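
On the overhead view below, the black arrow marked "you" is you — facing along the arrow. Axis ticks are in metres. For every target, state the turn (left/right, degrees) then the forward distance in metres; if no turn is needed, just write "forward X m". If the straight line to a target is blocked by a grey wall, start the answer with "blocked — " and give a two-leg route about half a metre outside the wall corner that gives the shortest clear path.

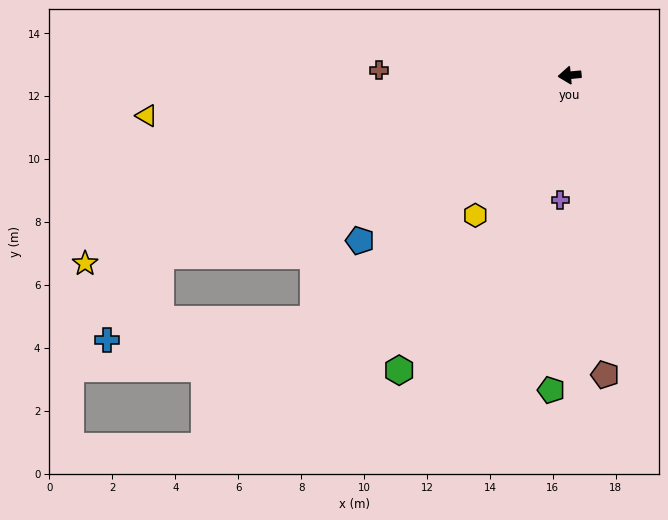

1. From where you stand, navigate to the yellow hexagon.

turn left 51°, forward 5.4 m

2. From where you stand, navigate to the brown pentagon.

turn left 91°, forward 9.6 m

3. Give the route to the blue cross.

blocked — turn left 18°, forward 14.2 m, then turn left 34°, forward 3.2 m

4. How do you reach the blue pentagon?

turn left 33°, forward 8.5 m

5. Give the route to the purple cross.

turn left 80°, forward 4.0 m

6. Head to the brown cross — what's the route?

turn right 7°, forward 6.1 m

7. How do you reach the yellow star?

turn left 16°, forward 16.5 m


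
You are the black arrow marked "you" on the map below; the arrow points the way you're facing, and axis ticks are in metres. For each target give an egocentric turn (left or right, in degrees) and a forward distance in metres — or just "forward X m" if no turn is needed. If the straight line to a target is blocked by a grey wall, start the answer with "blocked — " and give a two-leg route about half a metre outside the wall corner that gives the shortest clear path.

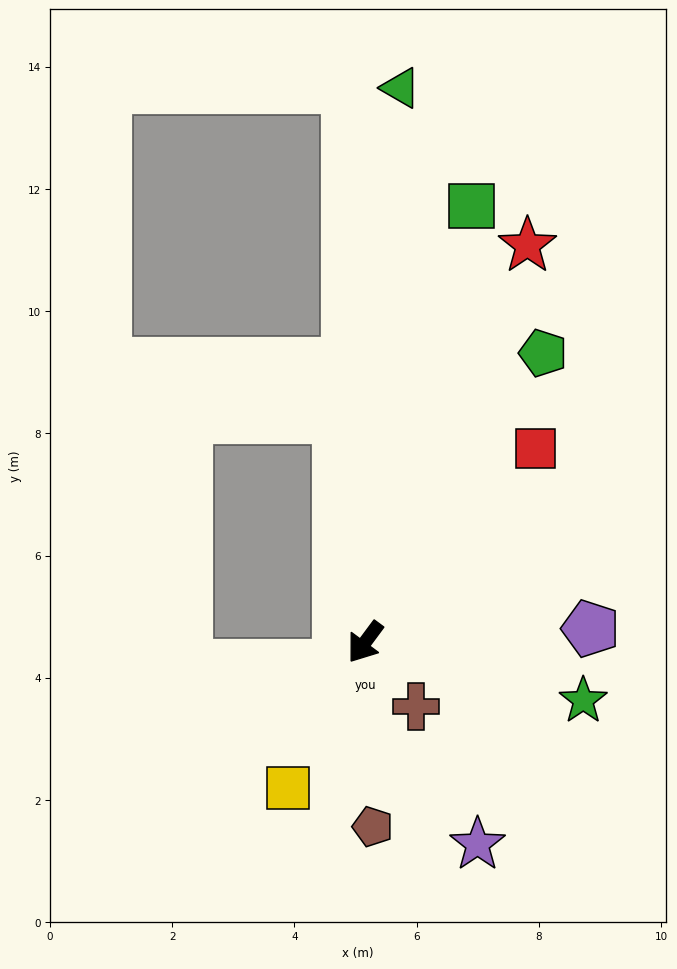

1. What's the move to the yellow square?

turn left 9°, forward 2.7 m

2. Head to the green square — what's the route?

turn right 157°, forward 7.3 m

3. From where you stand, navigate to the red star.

turn right 166°, forward 7.0 m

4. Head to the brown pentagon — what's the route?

turn left 39°, forward 3.0 m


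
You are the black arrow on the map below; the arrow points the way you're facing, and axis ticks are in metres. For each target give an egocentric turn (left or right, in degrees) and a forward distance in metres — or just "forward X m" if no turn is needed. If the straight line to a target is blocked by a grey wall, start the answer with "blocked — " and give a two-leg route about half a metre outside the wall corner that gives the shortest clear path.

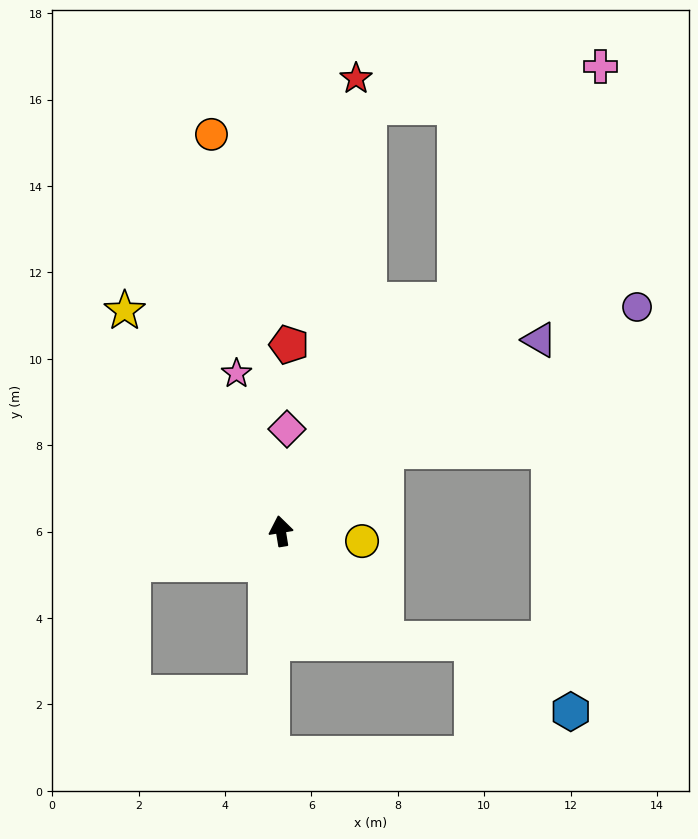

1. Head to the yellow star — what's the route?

turn left 26°, forward 6.2 m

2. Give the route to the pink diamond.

turn right 13°, forward 2.4 m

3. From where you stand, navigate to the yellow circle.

turn right 106°, forward 1.9 m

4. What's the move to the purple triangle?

turn right 63°, forward 7.4 m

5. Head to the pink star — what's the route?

turn left 6°, forward 3.8 m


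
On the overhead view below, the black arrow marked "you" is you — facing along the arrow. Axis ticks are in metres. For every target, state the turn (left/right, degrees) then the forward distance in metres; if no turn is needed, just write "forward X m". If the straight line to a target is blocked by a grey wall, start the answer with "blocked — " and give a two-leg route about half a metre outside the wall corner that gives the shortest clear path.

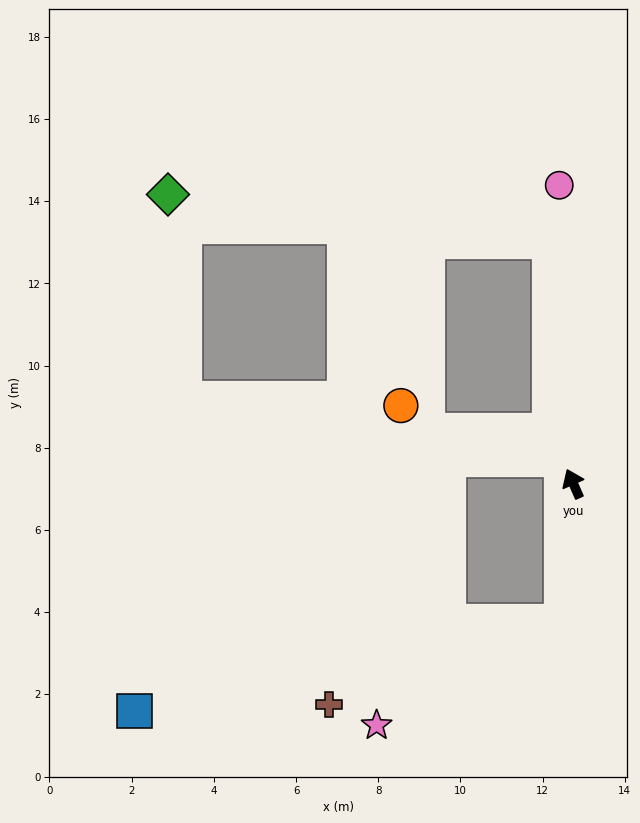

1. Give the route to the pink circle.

turn right 21°, forward 7.3 m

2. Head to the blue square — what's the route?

blocked — turn left 152°, forward 3.4 m, then turn right 74°, forward 10.6 m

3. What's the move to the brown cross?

blocked — turn left 152°, forward 3.4 m, then turn right 66°, forward 6.0 m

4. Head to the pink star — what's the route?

blocked — turn left 152°, forward 3.4 m, then turn right 56°, forward 5.2 m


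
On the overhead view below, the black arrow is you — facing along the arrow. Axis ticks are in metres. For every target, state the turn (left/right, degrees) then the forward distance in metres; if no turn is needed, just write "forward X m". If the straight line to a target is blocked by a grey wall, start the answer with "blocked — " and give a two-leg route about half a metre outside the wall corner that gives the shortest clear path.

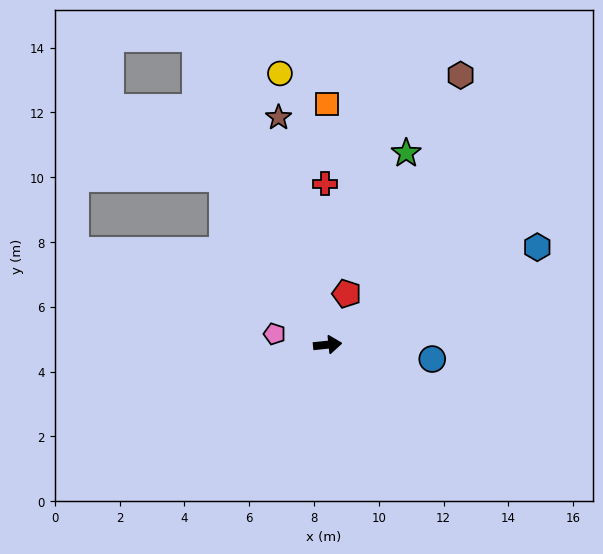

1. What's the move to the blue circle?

turn right 14°, forward 3.3 m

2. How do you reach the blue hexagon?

turn left 19°, forward 7.1 m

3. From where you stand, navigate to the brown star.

turn left 96°, forward 7.2 m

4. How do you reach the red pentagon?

turn left 64°, forward 1.7 m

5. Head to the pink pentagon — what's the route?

turn left 163°, forward 1.7 m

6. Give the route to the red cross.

turn left 85°, forward 5.0 m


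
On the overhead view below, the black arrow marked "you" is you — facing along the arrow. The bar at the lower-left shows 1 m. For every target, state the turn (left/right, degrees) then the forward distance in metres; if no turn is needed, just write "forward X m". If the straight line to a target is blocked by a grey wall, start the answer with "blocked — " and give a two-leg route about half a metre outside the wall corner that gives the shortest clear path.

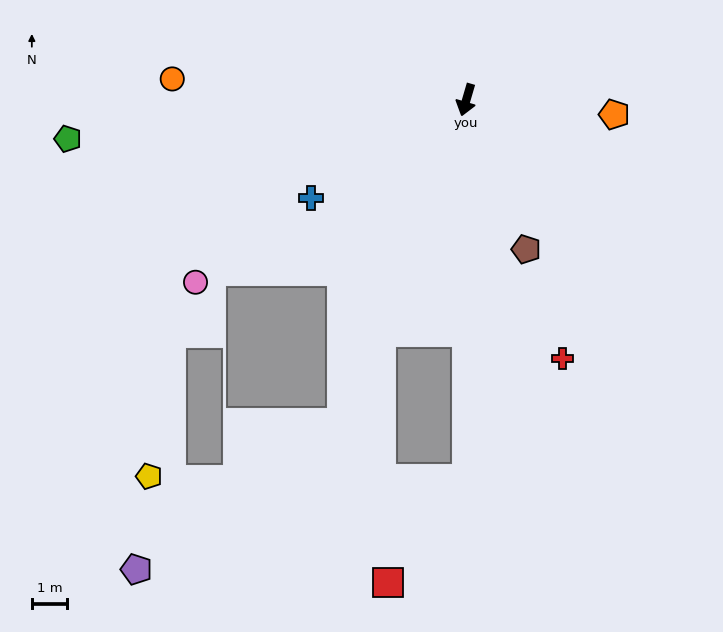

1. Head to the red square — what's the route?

blocked — turn left 16°, forward 10.7 m, then turn right 37°, forward 3.7 m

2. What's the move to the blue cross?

turn right 42°, forward 5.2 m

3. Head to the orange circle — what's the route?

turn right 78°, forward 8.4 m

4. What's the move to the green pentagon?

turn right 68°, forward 11.3 m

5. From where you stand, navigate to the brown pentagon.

turn left 38°, forward 4.6 m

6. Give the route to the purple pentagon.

blocked — turn right 5°, forward 9.8 m, then turn right 33°, forward 7.1 m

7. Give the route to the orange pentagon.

turn left 101°, forward 4.2 m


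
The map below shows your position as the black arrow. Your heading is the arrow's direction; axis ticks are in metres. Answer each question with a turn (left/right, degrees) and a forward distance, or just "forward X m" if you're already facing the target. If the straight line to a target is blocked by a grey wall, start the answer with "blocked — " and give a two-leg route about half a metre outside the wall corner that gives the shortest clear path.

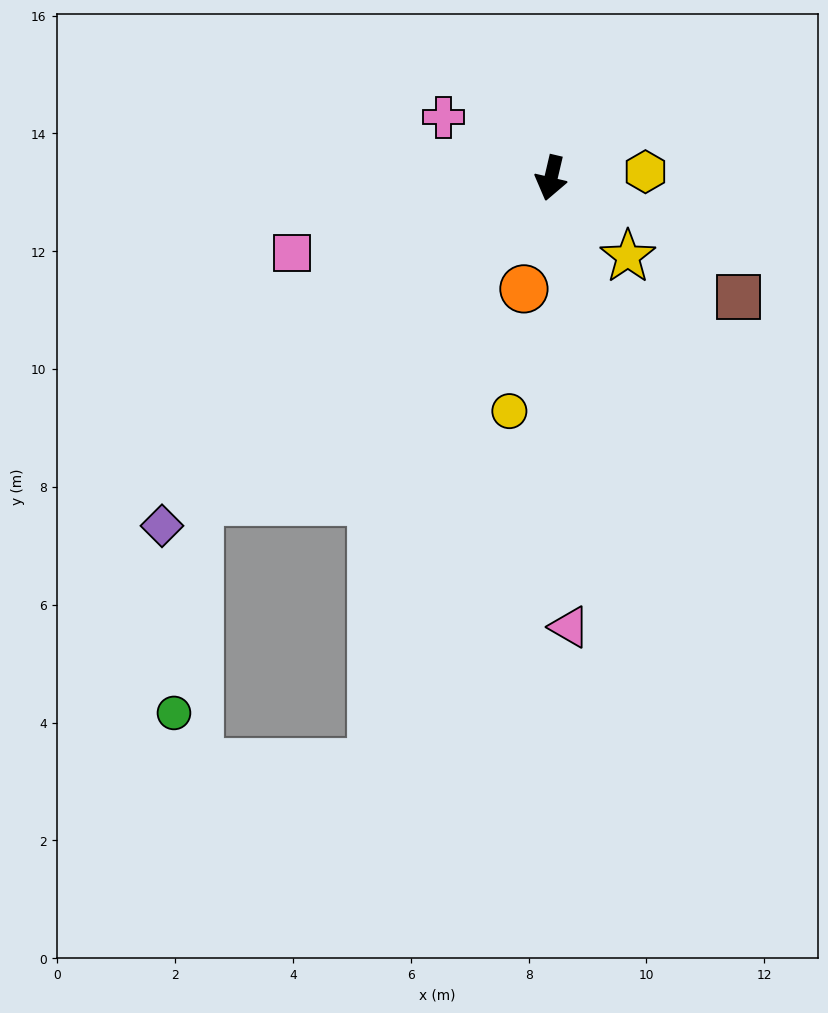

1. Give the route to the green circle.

blocked — turn right 34°, forward 8.1 m, then turn left 41°, forward 3.6 m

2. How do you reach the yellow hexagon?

turn left 107°, forward 1.6 m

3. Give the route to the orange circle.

forward 1.9 m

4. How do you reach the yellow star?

turn left 58°, forward 1.9 m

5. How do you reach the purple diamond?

turn right 35°, forward 8.9 m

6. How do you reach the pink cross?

turn right 106°, forward 2.1 m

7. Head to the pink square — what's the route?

turn right 61°, forward 4.6 m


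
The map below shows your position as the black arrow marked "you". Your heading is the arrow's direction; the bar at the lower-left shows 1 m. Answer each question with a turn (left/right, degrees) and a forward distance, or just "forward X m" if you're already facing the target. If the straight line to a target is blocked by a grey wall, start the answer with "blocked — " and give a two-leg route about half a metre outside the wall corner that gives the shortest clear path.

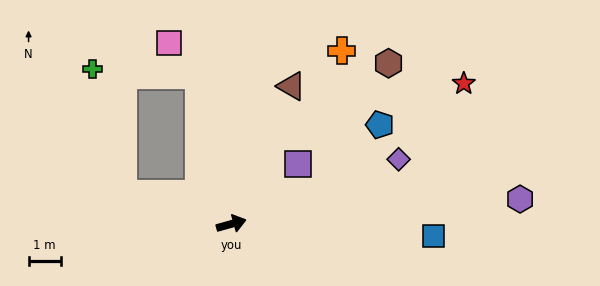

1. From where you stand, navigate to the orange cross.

turn left 42°, forward 6.4 m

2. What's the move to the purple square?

turn left 26°, forward 2.8 m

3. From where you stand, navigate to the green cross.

blocked — turn left 149°, forward 3.5 m, then turn right 61°, forward 4.0 m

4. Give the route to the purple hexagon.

turn right 11°, forward 9.0 m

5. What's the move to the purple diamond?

turn left 6°, forward 5.6 m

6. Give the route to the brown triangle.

turn left 51°, forward 4.7 m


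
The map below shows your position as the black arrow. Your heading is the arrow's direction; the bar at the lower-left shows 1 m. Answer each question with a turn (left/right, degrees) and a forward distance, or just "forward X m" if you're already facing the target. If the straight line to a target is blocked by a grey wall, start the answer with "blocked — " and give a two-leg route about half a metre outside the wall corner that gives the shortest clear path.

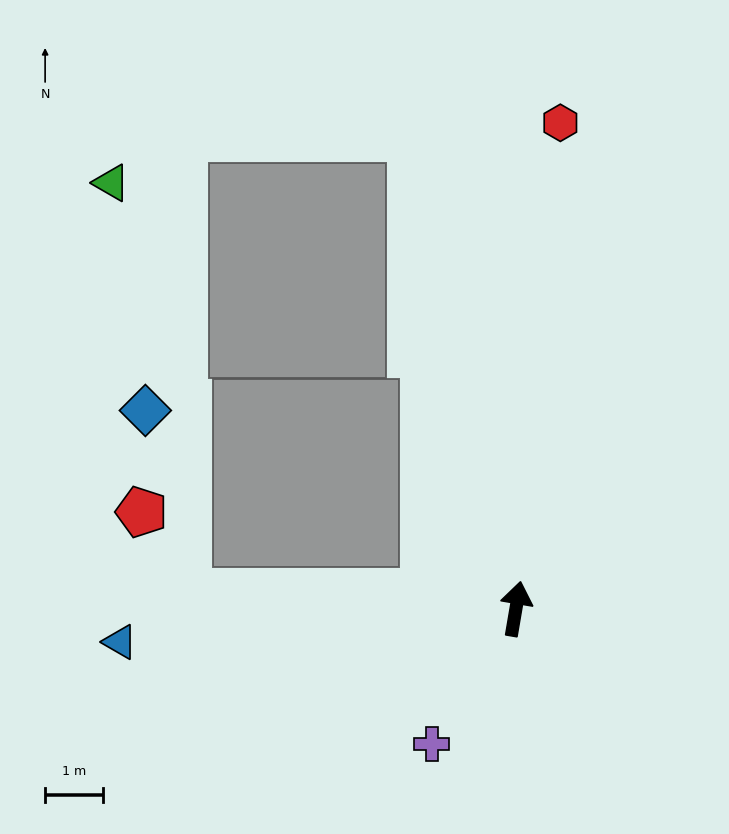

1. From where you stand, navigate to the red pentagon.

blocked — turn left 97°, forward 5.6 m, then turn right 58°, forward 1.6 m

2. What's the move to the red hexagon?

turn left 4°, forward 8.4 m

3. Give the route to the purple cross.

turn left 158°, forward 2.7 m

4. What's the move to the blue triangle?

turn left 104°, forward 6.8 m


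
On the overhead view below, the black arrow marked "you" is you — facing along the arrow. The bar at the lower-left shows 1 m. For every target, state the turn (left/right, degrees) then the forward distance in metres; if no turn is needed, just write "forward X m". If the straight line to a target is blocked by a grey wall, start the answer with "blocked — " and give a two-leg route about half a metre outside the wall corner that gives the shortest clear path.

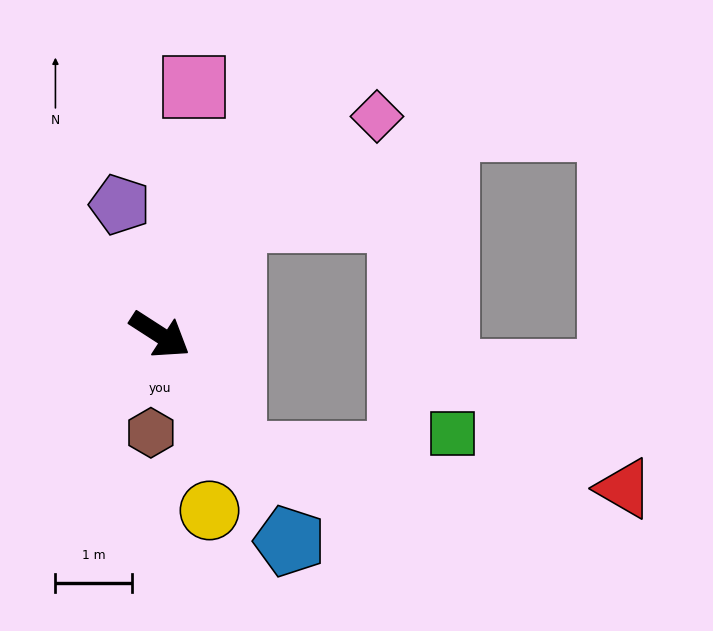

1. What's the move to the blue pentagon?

turn right 25°, forward 3.2 m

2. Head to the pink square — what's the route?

turn left 115°, forward 3.3 m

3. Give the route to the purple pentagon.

turn left 140°, forward 1.8 m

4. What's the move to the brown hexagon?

turn right 62°, forward 1.3 m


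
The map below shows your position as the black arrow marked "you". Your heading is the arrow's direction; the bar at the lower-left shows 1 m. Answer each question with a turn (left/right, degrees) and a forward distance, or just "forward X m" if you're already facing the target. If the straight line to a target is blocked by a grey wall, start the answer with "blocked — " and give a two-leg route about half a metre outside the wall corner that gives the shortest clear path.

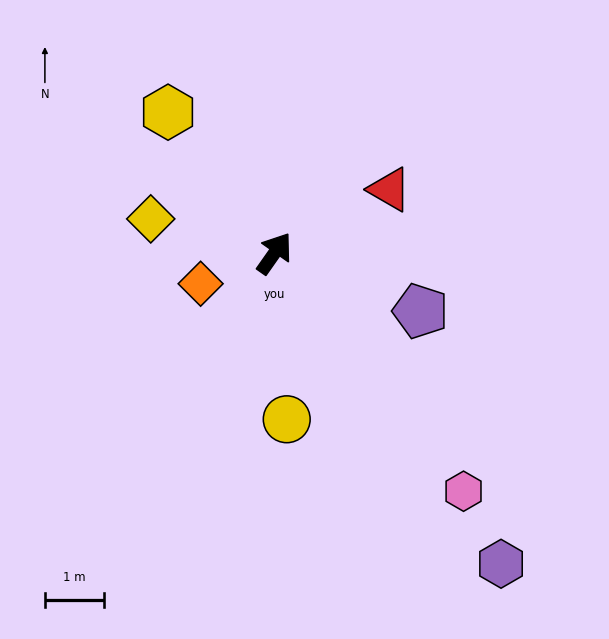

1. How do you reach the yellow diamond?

turn left 110°, forward 2.2 m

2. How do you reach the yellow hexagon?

turn left 72°, forward 3.0 m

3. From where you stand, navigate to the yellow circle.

turn right 141°, forward 2.8 m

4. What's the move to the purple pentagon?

turn right 77°, forward 2.6 m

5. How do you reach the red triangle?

turn right 26°, forward 2.2 m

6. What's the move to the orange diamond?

turn left 148°, forward 1.3 m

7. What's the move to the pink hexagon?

turn right 106°, forward 5.1 m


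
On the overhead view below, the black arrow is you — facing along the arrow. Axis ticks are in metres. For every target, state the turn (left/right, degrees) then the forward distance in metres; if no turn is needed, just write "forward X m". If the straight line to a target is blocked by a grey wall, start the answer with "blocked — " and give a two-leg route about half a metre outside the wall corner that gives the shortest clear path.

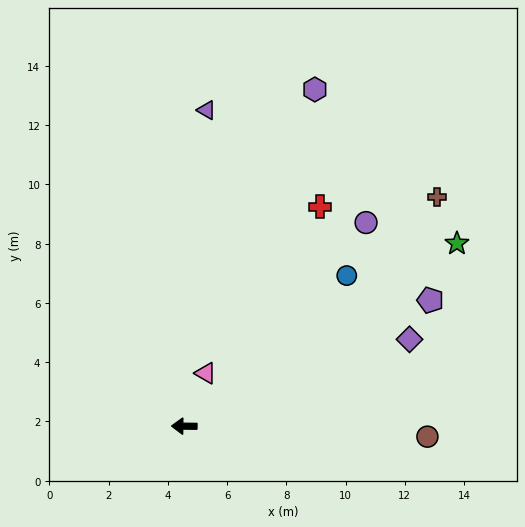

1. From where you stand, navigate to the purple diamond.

turn right 158°, forward 8.1 m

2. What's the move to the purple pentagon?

turn right 152°, forward 9.3 m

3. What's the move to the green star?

turn right 146°, forward 11.1 m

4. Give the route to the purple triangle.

turn right 93°, forward 10.7 m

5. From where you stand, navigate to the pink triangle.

turn right 111°, forward 1.9 m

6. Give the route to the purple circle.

turn right 131°, forward 9.2 m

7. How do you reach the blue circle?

turn right 137°, forward 7.5 m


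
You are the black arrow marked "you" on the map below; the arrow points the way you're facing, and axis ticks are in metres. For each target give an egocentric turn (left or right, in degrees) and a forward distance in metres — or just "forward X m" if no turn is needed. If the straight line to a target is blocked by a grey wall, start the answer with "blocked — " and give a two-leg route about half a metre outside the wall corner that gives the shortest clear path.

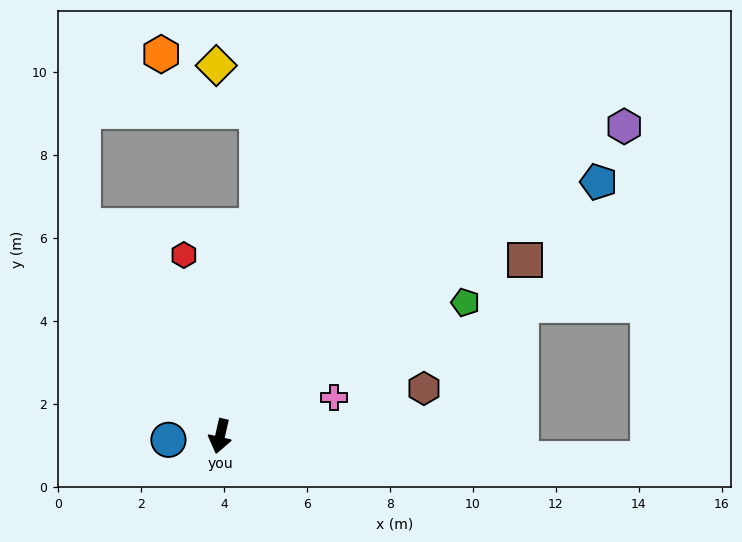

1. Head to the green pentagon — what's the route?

turn left 131°, forward 6.7 m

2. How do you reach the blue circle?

turn right 73°, forward 1.2 m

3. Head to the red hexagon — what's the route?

turn right 156°, forward 4.5 m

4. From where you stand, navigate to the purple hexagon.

turn left 140°, forward 12.3 m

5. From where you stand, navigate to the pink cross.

turn left 121°, forward 2.9 m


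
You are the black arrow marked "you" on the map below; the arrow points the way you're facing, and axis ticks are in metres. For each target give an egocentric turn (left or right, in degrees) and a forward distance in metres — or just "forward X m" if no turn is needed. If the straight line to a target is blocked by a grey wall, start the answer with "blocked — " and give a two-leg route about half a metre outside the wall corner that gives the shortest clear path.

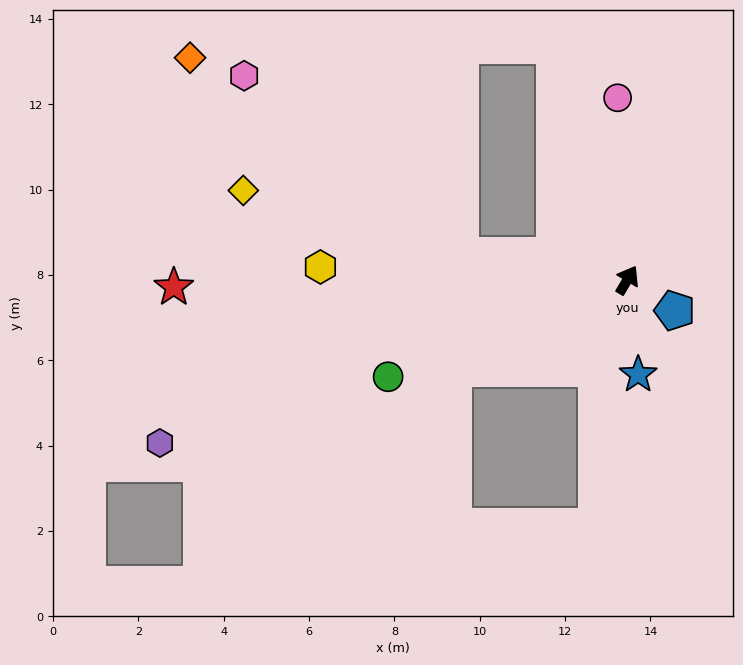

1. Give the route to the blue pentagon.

turn right 92°, forward 1.3 m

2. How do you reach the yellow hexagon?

turn left 118°, forward 7.2 m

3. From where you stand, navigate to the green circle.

turn left 143°, forward 6.0 m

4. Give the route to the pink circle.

turn left 34°, forward 4.3 m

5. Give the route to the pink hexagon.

blocked — turn left 112°, forward 4.0 m, then turn right 31°, forward 6.6 m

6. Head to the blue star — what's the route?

turn right 143°, forward 2.2 m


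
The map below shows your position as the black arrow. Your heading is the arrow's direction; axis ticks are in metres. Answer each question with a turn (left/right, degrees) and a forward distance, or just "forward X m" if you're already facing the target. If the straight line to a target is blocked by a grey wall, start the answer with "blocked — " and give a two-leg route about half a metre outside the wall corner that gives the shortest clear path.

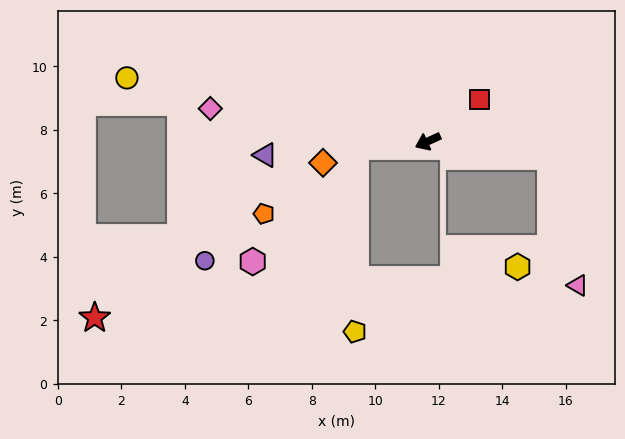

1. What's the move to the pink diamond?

turn right 33°, forward 6.9 m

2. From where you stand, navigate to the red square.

turn right 165°, forward 2.1 m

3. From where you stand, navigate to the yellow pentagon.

blocked — turn right 21°, forward 2.3 m, then turn left 86°, forward 5.8 m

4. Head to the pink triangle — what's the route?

blocked — turn left 148°, forward 3.9 m, then turn right 71°, forward 4.1 m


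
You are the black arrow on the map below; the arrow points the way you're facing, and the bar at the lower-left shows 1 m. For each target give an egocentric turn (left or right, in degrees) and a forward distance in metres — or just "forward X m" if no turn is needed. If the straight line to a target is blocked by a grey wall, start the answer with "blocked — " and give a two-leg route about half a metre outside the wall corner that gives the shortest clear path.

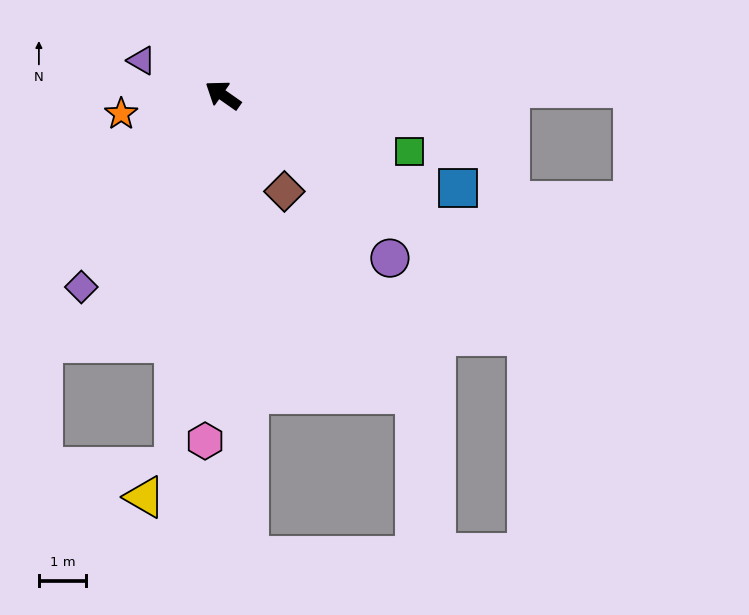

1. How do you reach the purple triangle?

turn left 12°, forward 1.9 m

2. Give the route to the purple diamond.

turn left 89°, forward 5.1 m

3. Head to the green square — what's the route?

turn right 162°, forward 4.1 m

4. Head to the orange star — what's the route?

turn left 45°, forward 2.2 m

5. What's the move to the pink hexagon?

turn left 122°, forward 7.3 m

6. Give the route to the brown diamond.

turn left 158°, forward 2.4 m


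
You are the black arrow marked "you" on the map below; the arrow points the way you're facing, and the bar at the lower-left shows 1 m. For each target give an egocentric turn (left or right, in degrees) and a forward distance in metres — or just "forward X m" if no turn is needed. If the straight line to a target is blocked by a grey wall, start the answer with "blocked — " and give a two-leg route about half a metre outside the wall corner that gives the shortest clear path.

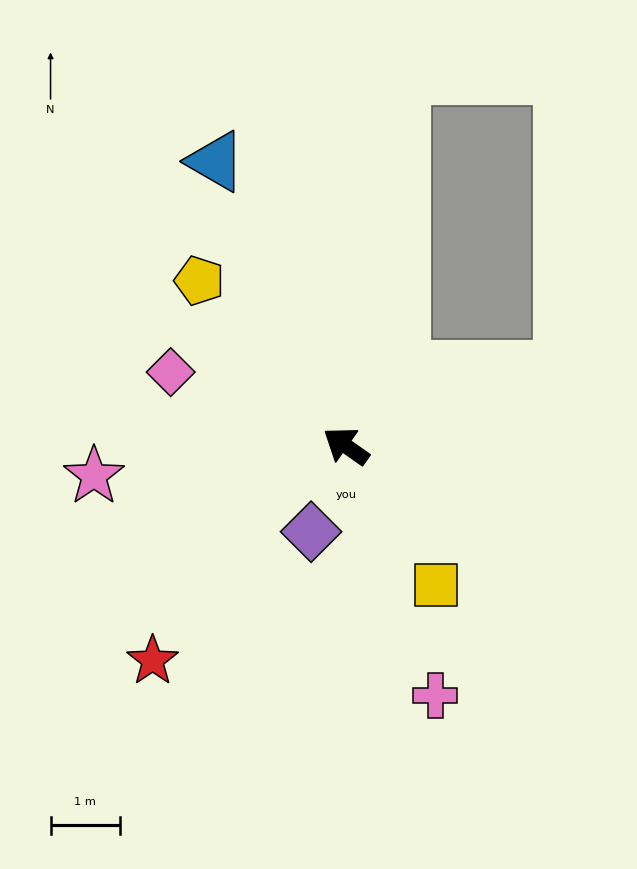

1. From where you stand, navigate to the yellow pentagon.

turn right 13°, forward 3.2 m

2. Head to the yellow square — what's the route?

turn left 158°, forward 2.4 m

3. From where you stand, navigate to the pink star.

turn left 42°, forward 3.7 m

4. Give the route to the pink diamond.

turn left 12°, forward 2.8 m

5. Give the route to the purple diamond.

turn left 103°, forward 1.3 m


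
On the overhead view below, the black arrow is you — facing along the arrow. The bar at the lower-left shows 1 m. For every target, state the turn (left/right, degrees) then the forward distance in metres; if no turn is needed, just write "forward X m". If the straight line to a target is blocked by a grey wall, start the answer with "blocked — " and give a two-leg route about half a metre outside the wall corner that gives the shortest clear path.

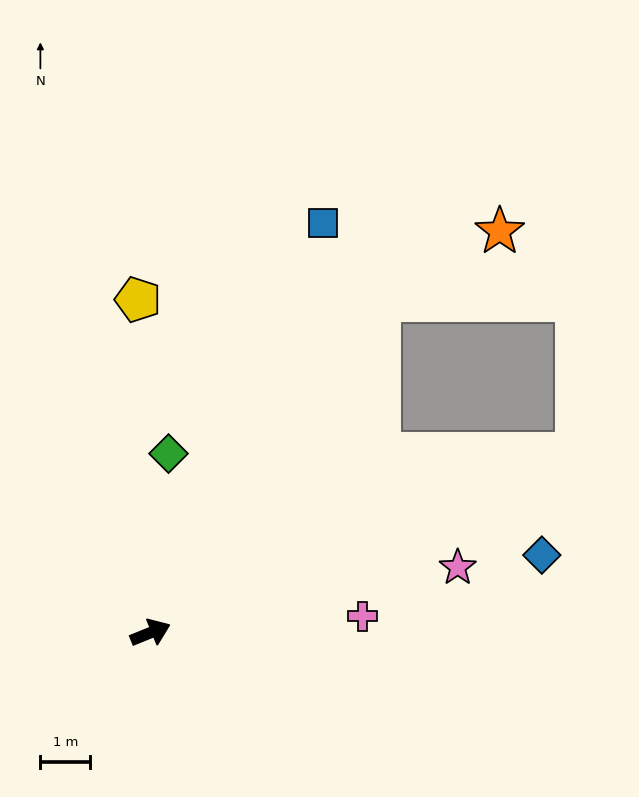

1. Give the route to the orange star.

blocked — turn left 33°, forward 8.1 m, then turn right 25°, forward 2.8 m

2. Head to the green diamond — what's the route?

turn left 62°, forward 3.6 m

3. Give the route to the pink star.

turn right 10°, forward 6.3 m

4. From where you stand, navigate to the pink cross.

turn right 18°, forward 4.3 m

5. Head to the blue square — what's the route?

turn left 45°, forward 8.9 m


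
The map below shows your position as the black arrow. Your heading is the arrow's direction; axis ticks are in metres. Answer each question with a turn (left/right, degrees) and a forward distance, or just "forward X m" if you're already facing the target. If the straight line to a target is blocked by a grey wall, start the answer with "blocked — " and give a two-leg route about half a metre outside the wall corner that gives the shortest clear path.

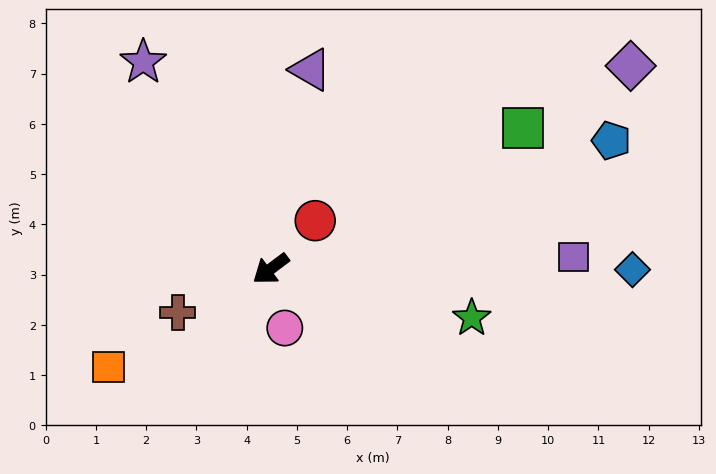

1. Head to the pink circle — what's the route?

turn left 66°, forward 1.2 m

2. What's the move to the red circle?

turn right 170°, forward 1.3 m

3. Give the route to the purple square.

turn left 145°, forward 6.0 m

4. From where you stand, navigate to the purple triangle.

turn right 138°, forward 4.0 m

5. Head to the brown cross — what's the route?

turn right 12°, forward 2.0 m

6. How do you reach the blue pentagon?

turn left 164°, forward 7.2 m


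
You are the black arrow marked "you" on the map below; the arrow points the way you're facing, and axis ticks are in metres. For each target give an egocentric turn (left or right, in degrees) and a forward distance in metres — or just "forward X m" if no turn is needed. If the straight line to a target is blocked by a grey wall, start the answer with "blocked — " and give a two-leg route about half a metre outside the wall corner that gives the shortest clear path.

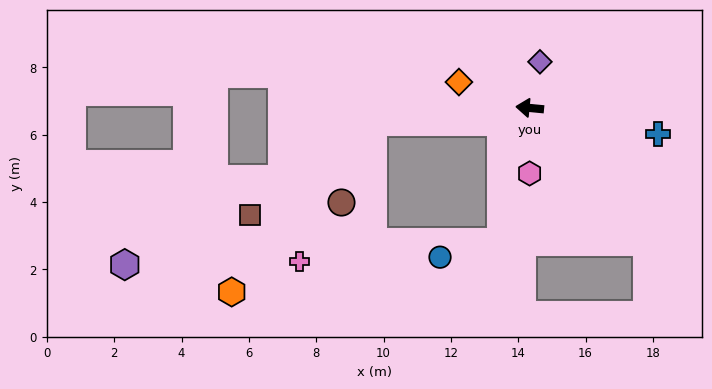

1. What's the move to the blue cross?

turn left 174°, forward 3.9 m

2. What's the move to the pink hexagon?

turn left 95°, forward 1.9 m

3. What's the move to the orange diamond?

turn right 15°, forward 2.2 m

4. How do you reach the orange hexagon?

blocked — turn left 11°, forward 4.7 m, then turn left 45°, forward 6.6 m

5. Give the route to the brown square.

blocked — turn left 11°, forward 4.7 m, then turn left 31°, forward 4.6 m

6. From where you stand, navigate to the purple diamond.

turn right 97°, forward 1.4 m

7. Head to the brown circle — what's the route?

blocked — turn left 11°, forward 4.7 m, then turn left 63°, forward 2.6 m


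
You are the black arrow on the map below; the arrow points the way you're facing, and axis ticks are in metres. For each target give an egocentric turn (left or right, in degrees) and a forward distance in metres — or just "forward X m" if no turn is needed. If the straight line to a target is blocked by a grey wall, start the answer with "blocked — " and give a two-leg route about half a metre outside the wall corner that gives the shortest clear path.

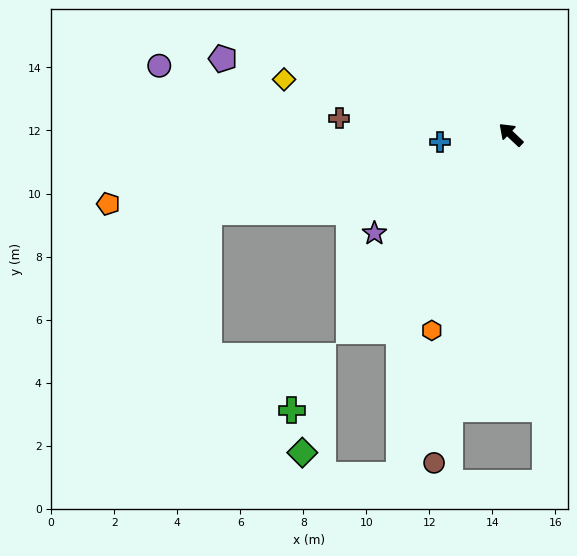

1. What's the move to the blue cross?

turn left 49°, forward 2.3 m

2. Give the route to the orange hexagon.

turn left 111°, forward 6.7 m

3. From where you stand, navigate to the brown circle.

turn left 120°, forward 10.7 m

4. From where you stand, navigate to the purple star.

turn left 79°, forward 5.3 m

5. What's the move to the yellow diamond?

turn left 30°, forward 7.4 m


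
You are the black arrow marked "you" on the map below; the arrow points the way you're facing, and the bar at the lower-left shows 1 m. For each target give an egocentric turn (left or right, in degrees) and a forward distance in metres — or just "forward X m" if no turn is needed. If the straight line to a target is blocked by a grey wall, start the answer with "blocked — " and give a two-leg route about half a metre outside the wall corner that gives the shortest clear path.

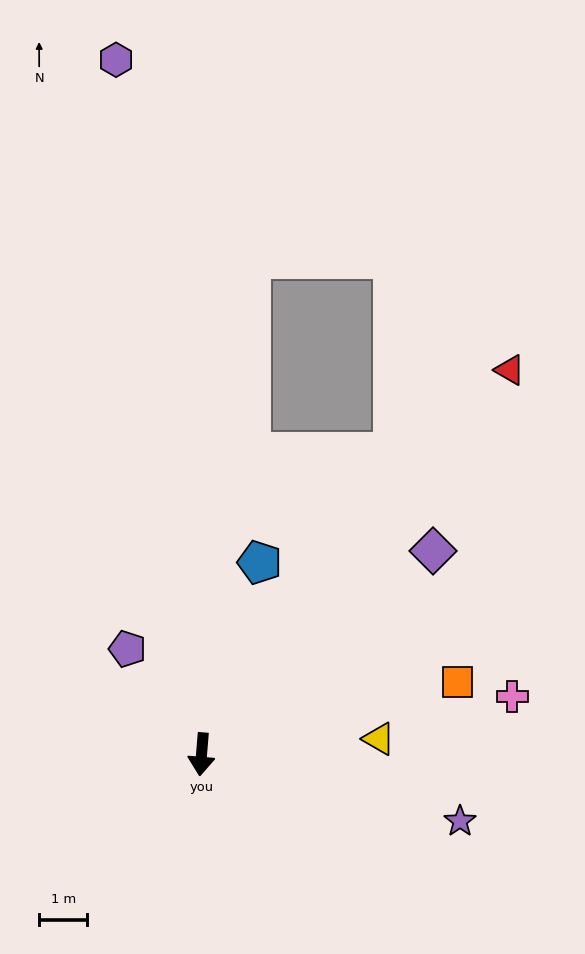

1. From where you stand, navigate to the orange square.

turn left 110°, forward 5.5 m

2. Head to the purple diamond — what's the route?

turn left 136°, forward 6.4 m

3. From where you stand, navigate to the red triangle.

turn left 146°, forward 10.3 m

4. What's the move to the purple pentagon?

turn right 140°, forward 2.7 m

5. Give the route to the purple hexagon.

turn right 168°, forward 14.6 m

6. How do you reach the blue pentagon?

turn left 168°, forward 4.2 m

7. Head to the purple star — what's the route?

turn left 80°, forward 5.6 m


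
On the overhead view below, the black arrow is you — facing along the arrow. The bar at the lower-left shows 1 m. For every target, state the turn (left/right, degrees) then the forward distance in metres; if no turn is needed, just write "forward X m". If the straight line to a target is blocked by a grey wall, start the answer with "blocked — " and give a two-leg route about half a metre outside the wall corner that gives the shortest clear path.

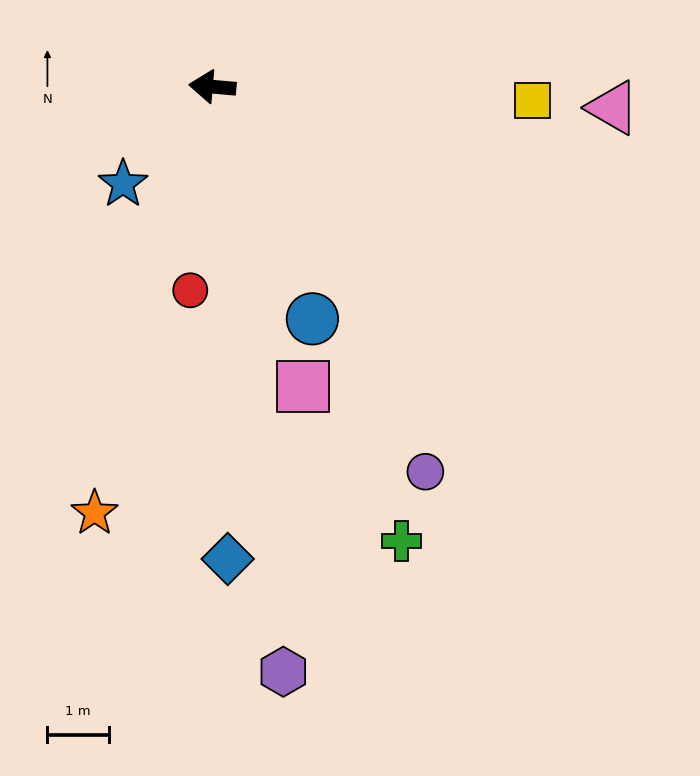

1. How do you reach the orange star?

turn left 80°, forward 7.2 m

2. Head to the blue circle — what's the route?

turn left 118°, forward 4.1 m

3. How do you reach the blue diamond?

turn left 97°, forward 7.7 m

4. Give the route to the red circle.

turn left 89°, forward 3.3 m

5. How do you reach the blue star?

turn left 52°, forward 2.2 m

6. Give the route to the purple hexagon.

turn left 102°, forward 9.6 m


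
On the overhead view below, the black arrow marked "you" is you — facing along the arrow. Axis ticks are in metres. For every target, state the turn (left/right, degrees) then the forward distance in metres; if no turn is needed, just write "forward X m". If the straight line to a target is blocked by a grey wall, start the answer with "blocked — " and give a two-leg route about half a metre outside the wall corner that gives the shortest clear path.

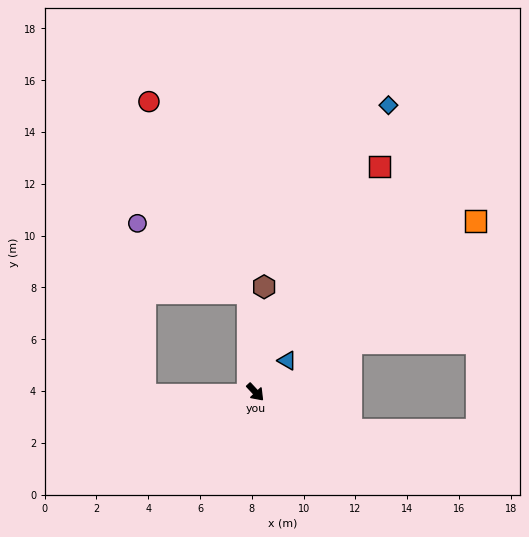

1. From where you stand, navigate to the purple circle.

blocked — turn left 141°, forward 3.8 m, then turn left 54°, forward 5.0 m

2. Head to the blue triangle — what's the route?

turn left 92°, forward 1.7 m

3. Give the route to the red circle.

blocked — turn left 141°, forward 3.8 m, then turn left 23°, forward 8.3 m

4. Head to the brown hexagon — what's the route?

turn left 132°, forward 4.1 m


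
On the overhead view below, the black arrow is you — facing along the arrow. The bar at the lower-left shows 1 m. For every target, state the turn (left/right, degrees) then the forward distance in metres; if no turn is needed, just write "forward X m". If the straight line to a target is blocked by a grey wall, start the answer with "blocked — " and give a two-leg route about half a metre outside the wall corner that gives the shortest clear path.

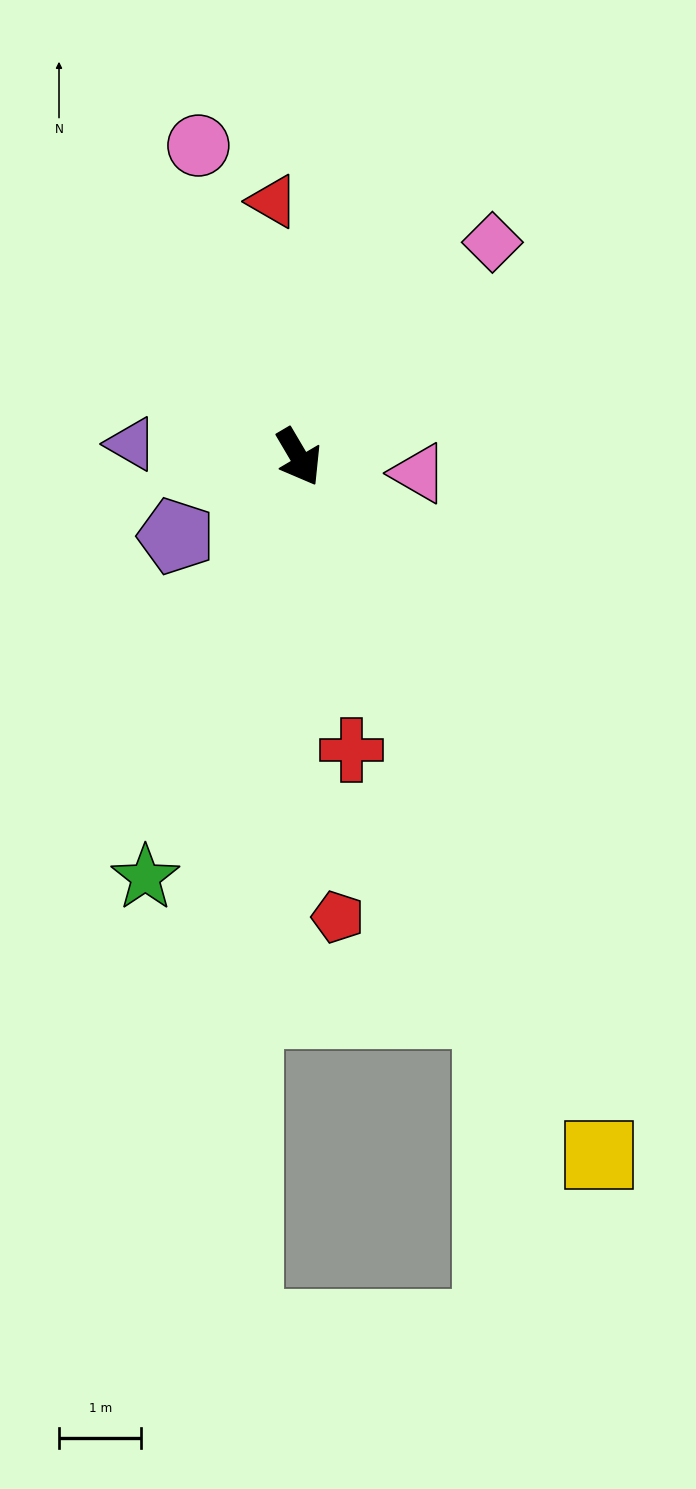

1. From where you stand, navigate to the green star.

turn right 51°, forward 5.4 m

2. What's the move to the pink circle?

turn left 167°, forward 4.0 m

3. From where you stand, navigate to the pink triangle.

turn left 52°, forward 1.5 m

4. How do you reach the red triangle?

turn left 155°, forward 3.1 m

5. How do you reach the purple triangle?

turn right 125°, forward 2.0 m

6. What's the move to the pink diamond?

turn left 107°, forward 3.5 m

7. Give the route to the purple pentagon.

turn right 88°, forward 1.8 m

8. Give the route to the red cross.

turn right 20°, forward 3.6 m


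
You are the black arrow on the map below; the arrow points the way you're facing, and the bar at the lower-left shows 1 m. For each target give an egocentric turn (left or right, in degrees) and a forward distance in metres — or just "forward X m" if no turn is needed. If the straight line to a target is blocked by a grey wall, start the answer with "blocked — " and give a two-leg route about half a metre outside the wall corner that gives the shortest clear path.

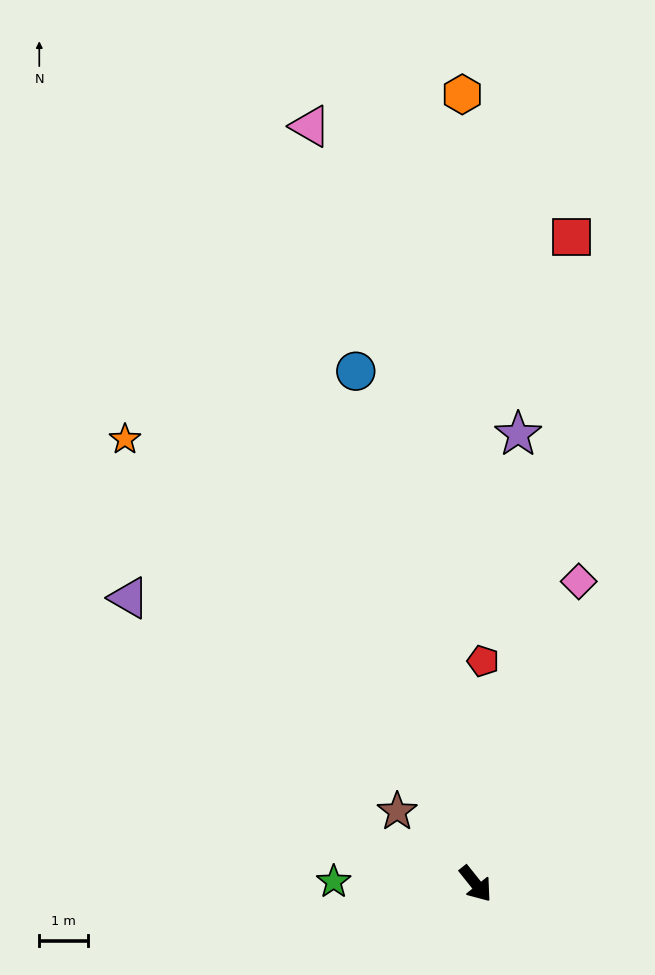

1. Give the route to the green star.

turn right 130°, forward 2.9 m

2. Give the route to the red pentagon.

turn left 139°, forward 4.6 m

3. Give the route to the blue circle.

turn left 154°, forward 10.9 m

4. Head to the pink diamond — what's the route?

turn left 122°, forward 6.6 m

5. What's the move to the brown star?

turn right 171°, forward 2.2 m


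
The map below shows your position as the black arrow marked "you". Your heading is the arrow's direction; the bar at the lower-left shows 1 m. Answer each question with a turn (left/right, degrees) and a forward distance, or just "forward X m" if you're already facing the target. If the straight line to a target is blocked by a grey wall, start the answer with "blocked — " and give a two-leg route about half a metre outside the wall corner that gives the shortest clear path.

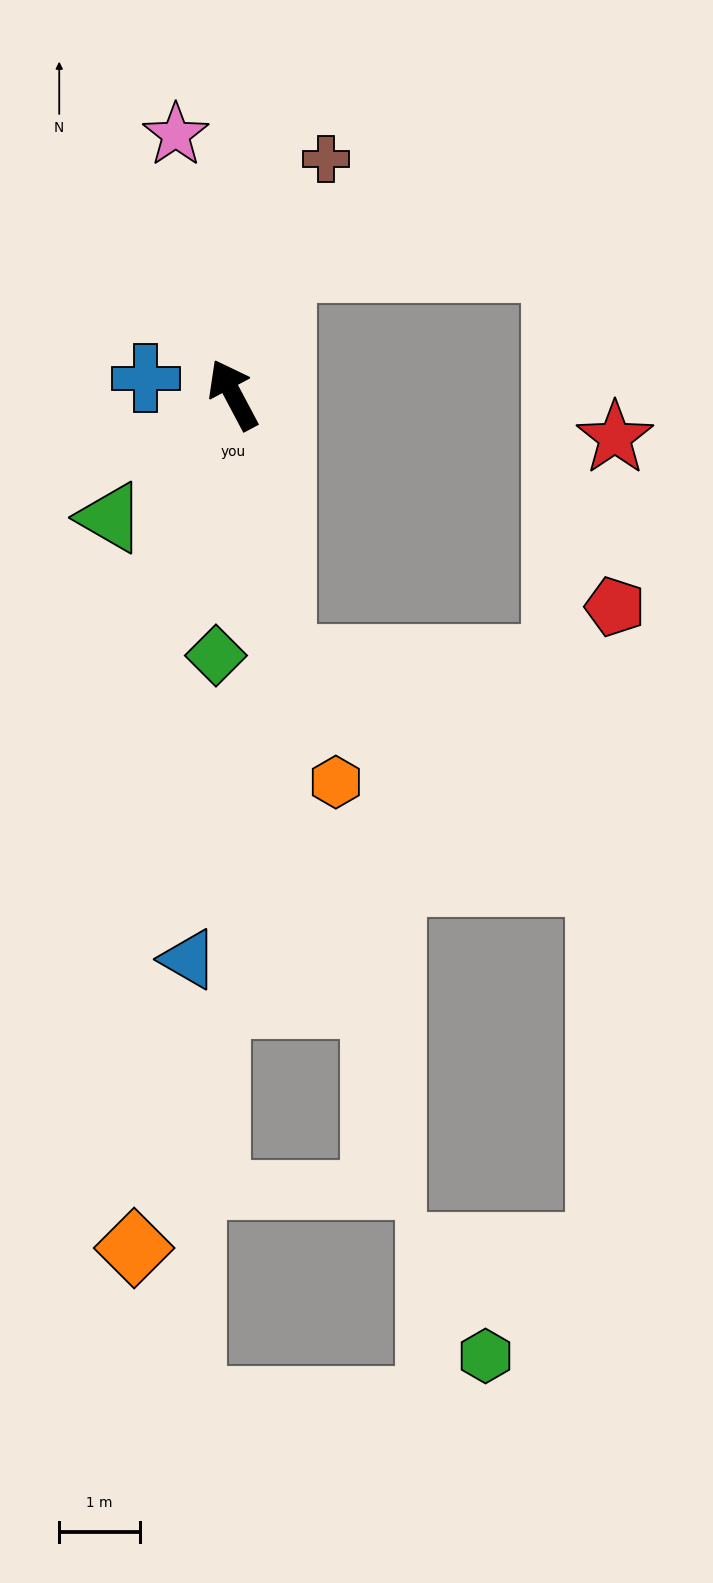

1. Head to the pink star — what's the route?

turn right 15°, forward 3.3 m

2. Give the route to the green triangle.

turn left 107°, forward 2.2 m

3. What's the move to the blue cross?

turn left 51°, forward 1.1 m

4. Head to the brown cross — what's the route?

turn right 49°, forward 3.1 m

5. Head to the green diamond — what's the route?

turn left 148°, forward 3.2 m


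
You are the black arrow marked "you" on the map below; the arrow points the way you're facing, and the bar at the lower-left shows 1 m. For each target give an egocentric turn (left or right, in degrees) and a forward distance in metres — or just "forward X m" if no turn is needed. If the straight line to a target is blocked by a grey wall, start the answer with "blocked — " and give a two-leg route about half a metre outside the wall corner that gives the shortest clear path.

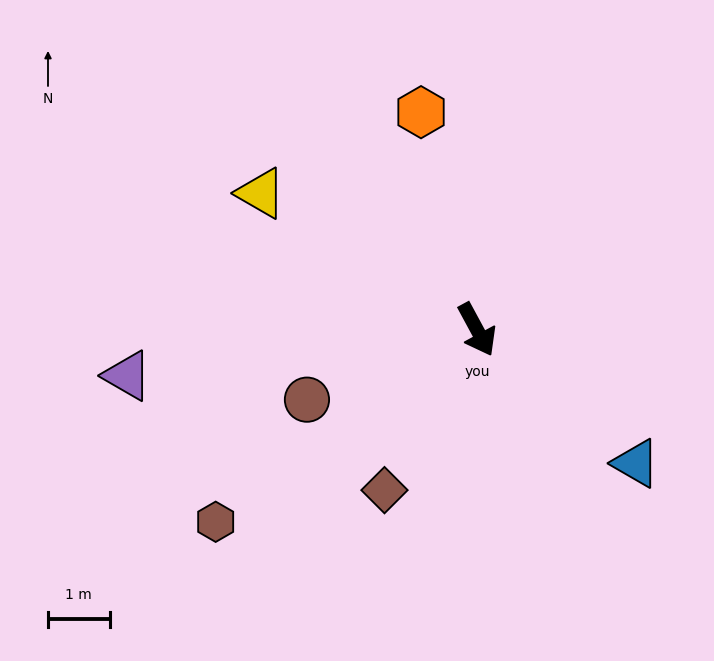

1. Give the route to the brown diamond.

turn right 58°, forward 3.0 m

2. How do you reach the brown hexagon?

turn right 82°, forward 5.3 m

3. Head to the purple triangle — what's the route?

turn right 111°, forward 5.7 m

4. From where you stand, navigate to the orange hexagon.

turn left 166°, forward 3.6 m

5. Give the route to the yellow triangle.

turn right 151°, forward 4.2 m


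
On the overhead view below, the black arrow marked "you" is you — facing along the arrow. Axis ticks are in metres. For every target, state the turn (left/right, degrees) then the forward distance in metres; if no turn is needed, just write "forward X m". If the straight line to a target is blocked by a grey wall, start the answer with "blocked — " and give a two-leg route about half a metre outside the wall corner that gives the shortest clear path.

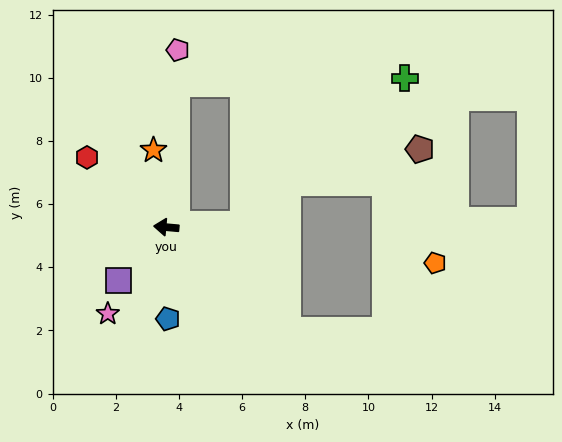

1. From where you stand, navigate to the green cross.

blocked — turn right 173°, forward 2.4 m, then turn left 40°, forward 6.9 m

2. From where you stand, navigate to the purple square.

turn left 54°, forward 2.3 m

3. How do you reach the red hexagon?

turn right 36°, forward 3.3 m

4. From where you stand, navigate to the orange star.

turn right 75°, forward 2.5 m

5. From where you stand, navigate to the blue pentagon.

turn left 96°, forward 2.9 m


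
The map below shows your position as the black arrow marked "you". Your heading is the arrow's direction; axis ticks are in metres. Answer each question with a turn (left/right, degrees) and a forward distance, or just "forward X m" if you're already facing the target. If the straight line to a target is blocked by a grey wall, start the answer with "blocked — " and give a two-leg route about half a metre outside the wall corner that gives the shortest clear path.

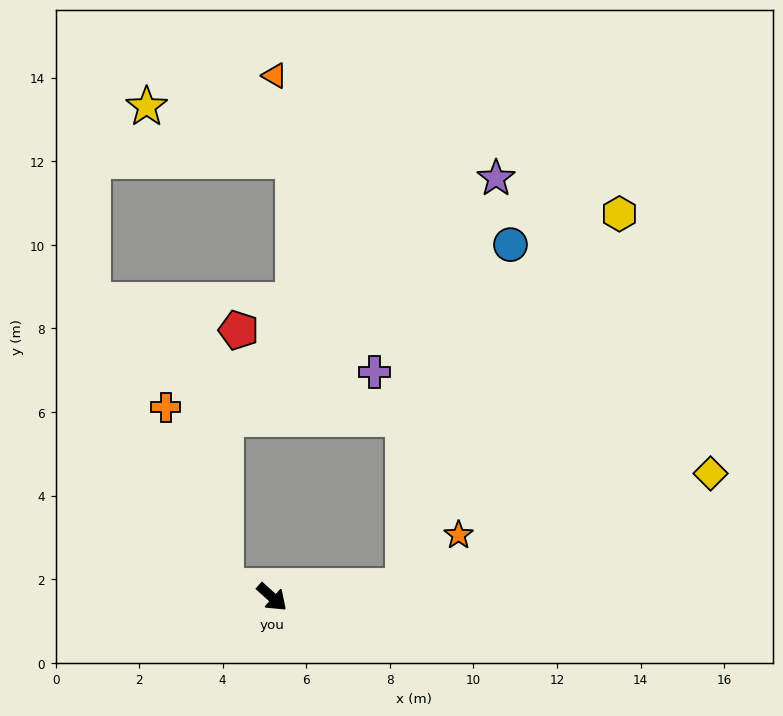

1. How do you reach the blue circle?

blocked — turn left 47°, forward 3.2 m, then turn left 68°, forward 8.6 m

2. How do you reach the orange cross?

blocked — turn right 152°, forward 1.1 m, then turn right 57°, forward 4.5 m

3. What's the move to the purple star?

blocked — turn left 47°, forward 3.2 m, then turn left 72°, forward 10.0 m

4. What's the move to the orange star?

blocked — turn left 47°, forward 3.2 m, then turn left 38°, forward 1.8 m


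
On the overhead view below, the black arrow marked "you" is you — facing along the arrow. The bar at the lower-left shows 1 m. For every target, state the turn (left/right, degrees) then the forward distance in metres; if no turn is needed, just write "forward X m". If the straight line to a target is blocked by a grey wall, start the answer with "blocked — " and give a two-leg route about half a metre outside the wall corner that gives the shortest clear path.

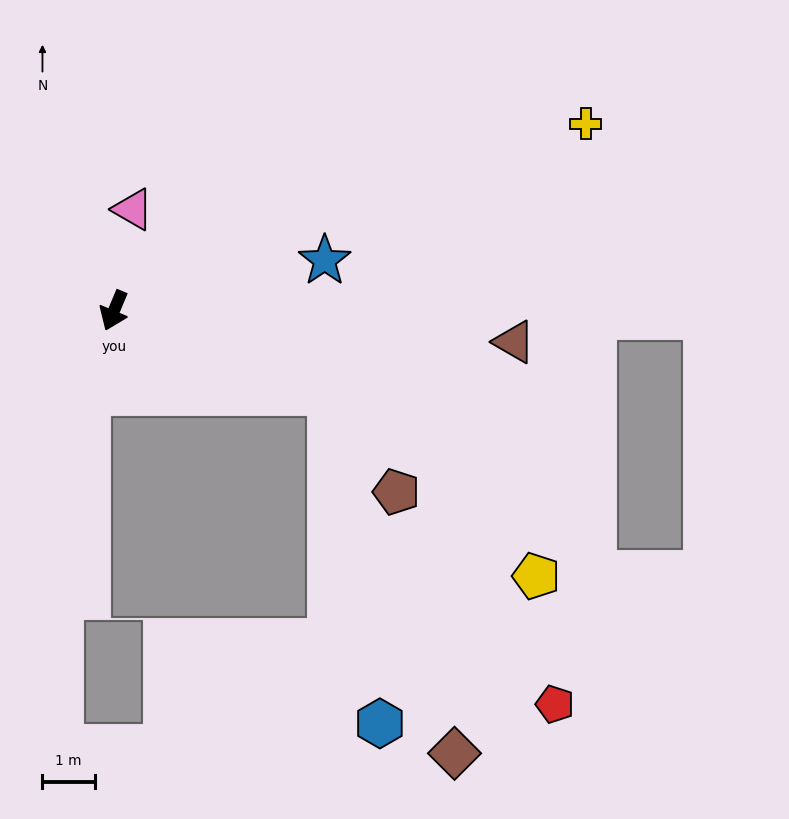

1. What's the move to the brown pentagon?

blocked — turn left 92°, forward 4.4 m, then turn right 35°, forward 2.3 m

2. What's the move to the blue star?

turn left 126°, forward 4.1 m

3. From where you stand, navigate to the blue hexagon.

blocked — turn left 92°, forward 4.4 m, then turn right 61°, forward 6.4 m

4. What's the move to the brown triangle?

turn left 108°, forward 7.7 m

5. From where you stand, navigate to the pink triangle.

turn right 168°, forward 2.0 m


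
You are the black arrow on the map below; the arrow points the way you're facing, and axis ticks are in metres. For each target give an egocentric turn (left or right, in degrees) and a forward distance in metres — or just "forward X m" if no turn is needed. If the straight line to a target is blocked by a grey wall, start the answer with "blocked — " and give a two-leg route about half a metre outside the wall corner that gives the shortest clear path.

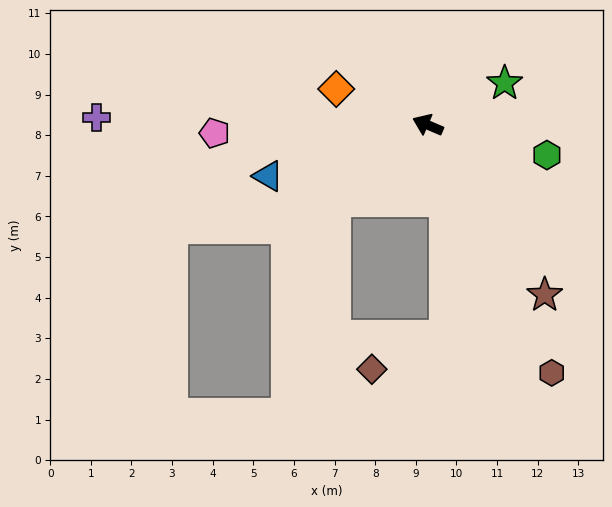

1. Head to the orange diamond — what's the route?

forward 2.4 m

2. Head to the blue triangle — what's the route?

turn left 41°, forward 4.1 m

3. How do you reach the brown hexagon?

turn left 140°, forward 6.8 m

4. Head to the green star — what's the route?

turn right 128°, forward 2.2 m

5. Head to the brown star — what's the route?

turn left 148°, forward 5.1 m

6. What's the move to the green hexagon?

turn right 171°, forward 3.0 m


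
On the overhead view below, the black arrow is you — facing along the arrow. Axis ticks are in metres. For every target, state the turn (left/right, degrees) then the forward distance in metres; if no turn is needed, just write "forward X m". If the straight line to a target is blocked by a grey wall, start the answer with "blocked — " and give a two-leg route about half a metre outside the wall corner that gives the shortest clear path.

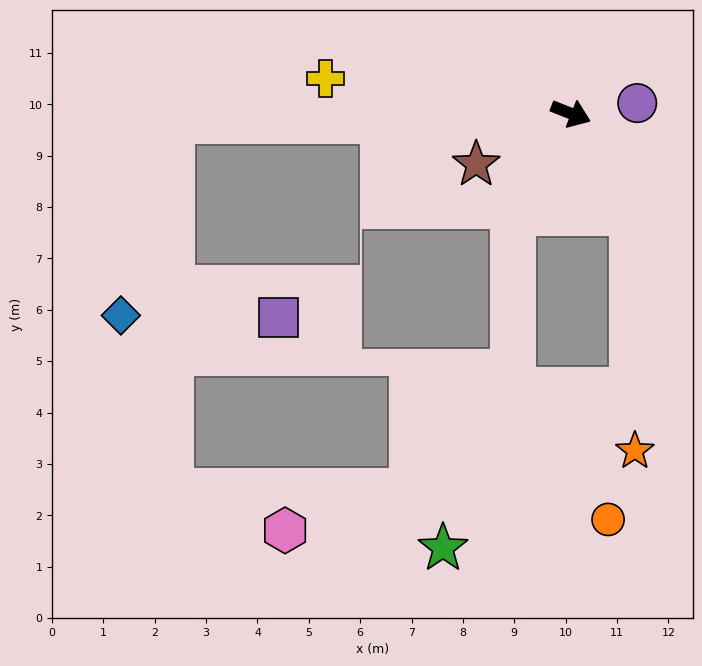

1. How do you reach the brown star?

turn right 130°, forward 2.1 m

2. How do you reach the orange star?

blocked — turn right 37°, forward 2.3 m, then turn right 30°, forward 4.6 m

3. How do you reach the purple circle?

turn left 31°, forward 1.3 m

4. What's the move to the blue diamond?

blocked — turn right 157°, forward 7.8 m, then turn left 74°, forward 3.9 m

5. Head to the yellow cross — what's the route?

turn right 166°, forward 4.8 m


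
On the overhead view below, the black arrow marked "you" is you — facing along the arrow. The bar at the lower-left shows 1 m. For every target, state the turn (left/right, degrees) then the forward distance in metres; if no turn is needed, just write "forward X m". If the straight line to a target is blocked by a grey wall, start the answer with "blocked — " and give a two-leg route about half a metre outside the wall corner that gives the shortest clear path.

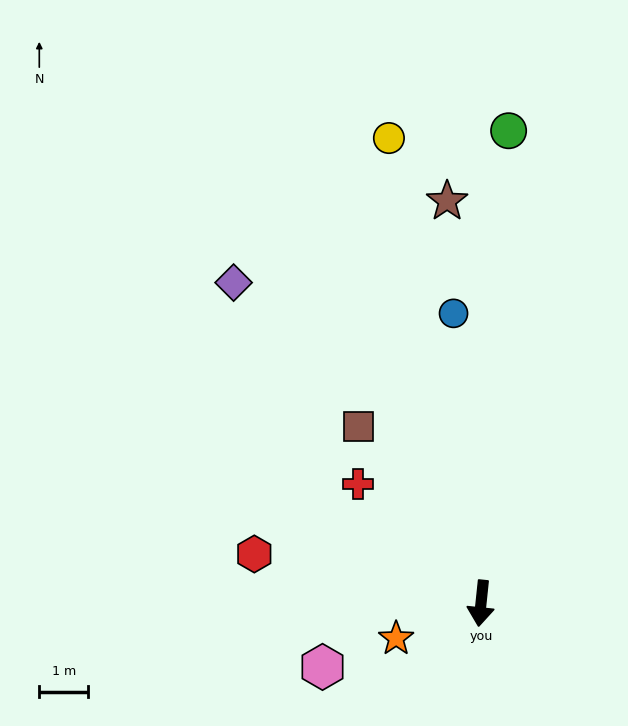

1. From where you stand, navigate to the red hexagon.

turn right 96°, forward 4.8 m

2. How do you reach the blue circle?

turn right 169°, forward 6.0 m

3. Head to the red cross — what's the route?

turn right 128°, forward 3.5 m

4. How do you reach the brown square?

turn right 139°, forward 4.4 m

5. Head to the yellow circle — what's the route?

turn right 163°, forward 9.7 m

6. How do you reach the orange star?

turn right 62°, forward 1.9 m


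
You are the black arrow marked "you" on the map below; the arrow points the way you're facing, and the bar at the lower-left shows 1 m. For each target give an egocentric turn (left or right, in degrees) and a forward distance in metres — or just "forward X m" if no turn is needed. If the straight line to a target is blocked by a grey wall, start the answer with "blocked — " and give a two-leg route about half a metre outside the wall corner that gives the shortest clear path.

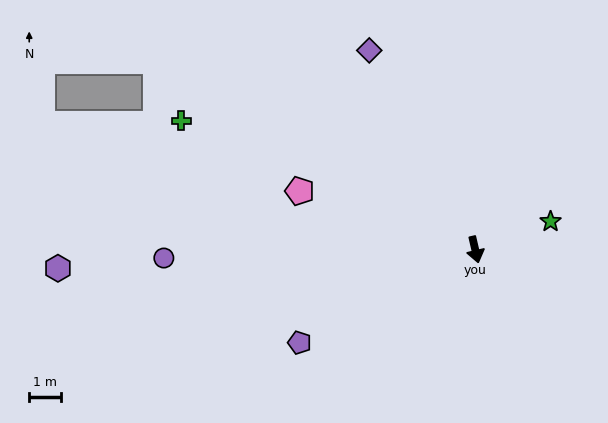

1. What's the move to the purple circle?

turn right 102°, forward 9.7 m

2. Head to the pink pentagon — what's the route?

turn right 122°, forward 5.8 m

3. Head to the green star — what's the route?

turn left 97°, forward 2.5 m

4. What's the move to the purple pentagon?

turn right 75°, forward 6.2 m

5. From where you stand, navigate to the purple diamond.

turn right 165°, forward 7.0 m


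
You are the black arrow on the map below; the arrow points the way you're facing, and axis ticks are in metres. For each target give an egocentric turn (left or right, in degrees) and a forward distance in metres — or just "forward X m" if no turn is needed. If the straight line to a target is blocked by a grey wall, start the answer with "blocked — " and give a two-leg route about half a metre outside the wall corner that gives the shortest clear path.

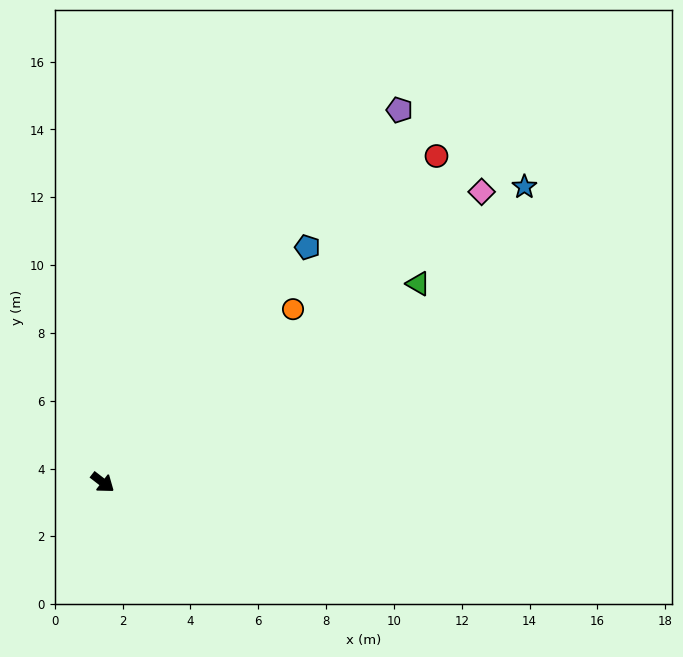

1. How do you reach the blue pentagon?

turn left 87°, forward 9.2 m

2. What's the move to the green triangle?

turn left 70°, forward 11.0 m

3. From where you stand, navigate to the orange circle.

turn left 80°, forward 7.6 m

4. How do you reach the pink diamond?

turn left 75°, forward 14.1 m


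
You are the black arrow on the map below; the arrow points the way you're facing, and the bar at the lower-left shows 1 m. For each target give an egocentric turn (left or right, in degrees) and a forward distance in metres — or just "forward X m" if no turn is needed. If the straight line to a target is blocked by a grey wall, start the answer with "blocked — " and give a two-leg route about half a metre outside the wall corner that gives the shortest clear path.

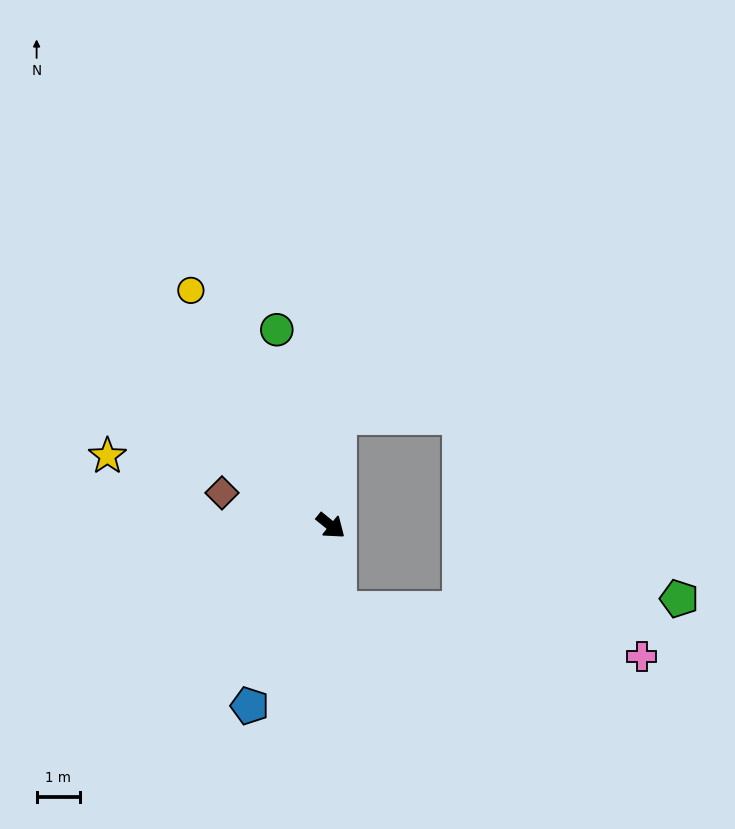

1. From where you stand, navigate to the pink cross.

blocked — turn right 45°, forward 2.0 m, then turn left 75°, forward 7.1 m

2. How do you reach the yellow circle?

turn left 160°, forward 6.4 m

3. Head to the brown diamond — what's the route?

turn right 158°, forward 2.6 m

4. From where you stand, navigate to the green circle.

turn left 145°, forward 4.7 m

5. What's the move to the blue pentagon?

turn right 75°, forward 4.6 m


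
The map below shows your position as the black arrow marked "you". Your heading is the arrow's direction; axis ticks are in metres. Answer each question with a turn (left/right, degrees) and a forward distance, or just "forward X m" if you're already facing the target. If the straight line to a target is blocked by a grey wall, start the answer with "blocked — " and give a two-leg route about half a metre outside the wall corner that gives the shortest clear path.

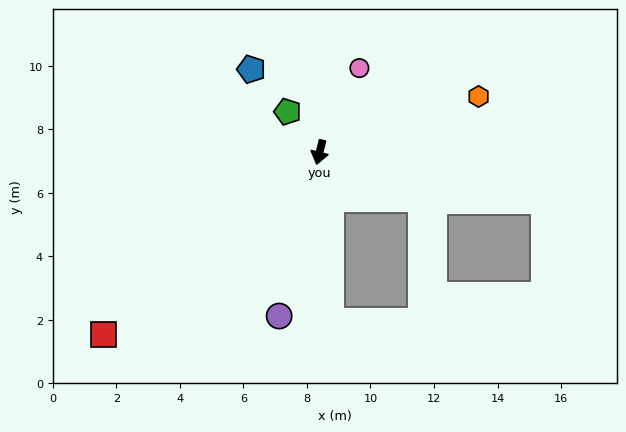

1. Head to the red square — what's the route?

turn right 36°, forward 8.9 m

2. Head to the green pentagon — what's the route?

turn right 128°, forward 1.6 m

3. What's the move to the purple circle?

forward 5.3 m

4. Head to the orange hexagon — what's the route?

turn left 123°, forward 5.3 m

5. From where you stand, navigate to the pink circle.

turn left 168°, forward 2.9 m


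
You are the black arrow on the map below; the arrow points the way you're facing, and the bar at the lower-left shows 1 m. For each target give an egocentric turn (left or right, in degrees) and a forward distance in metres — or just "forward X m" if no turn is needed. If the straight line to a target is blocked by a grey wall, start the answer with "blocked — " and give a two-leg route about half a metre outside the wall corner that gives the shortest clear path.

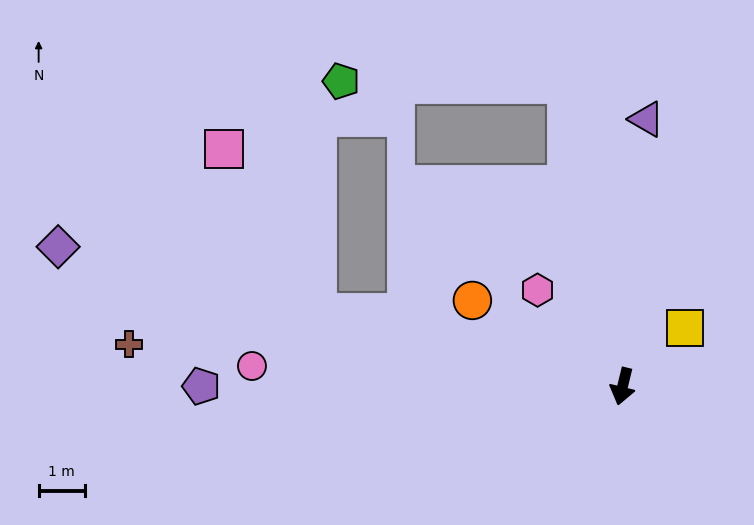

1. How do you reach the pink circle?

turn right 80°, forward 8.1 m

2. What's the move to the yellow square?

turn left 147°, forward 1.9 m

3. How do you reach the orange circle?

turn right 106°, forward 3.8 m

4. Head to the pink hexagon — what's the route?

turn right 125°, forward 2.8 m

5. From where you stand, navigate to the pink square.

blocked — turn right 90°, forward 6.8 m, then turn right 47°, forward 4.1 m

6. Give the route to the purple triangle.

turn right 171°, forward 5.8 m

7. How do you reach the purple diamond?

turn right 90°, forward 12.7 m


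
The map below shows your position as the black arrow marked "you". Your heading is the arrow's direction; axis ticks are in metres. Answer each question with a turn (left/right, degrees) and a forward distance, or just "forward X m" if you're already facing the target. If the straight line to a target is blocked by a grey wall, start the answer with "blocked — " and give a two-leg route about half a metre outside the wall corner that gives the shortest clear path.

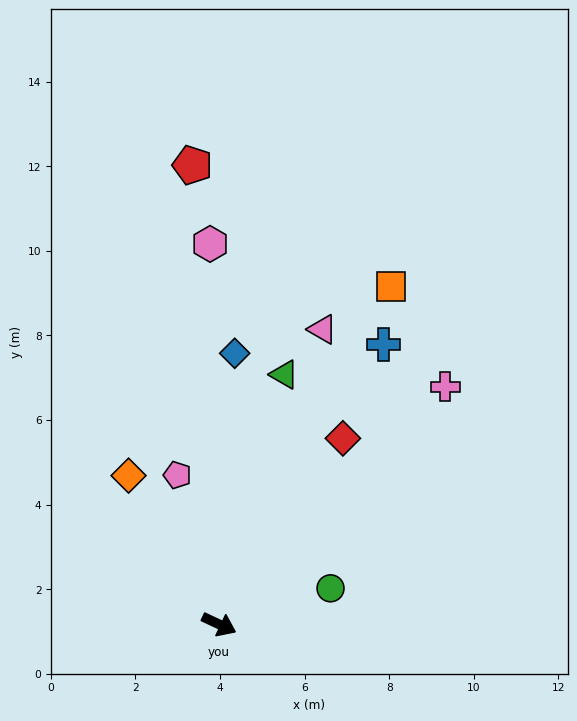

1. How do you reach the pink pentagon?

turn left 131°, forward 3.7 m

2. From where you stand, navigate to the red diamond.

turn left 81°, forward 5.3 m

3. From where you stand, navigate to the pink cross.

turn left 71°, forward 7.8 m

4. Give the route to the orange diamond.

turn left 146°, forward 4.1 m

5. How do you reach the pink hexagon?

turn left 116°, forward 9.0 m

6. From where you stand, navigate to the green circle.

turn left 43°, forward 2.8 m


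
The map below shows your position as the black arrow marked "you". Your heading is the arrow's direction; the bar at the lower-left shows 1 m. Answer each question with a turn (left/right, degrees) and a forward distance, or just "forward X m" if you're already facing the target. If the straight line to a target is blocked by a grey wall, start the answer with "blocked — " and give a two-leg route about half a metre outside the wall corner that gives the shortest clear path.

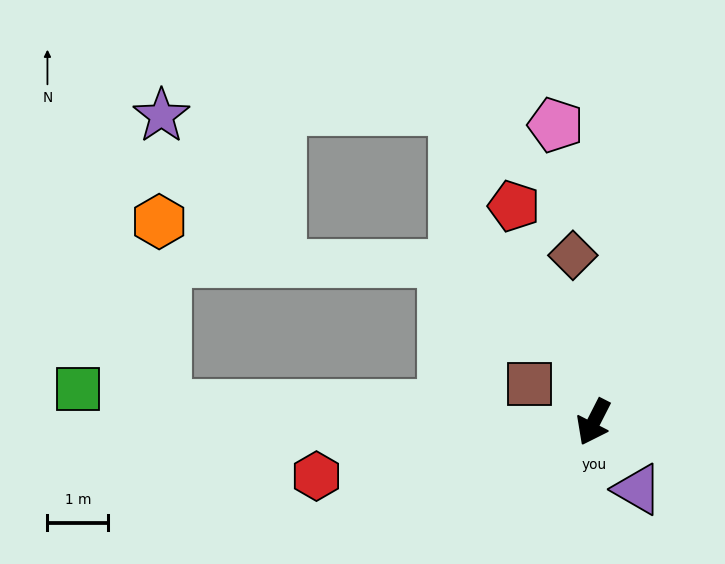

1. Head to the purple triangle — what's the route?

turn left 60°, forward 1.3 m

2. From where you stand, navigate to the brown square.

turn right 94°, forward 1.2 m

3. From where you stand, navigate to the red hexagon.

turn right 52°, forward 4.6 m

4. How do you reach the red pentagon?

turn right 133°, forward 3.8 m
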